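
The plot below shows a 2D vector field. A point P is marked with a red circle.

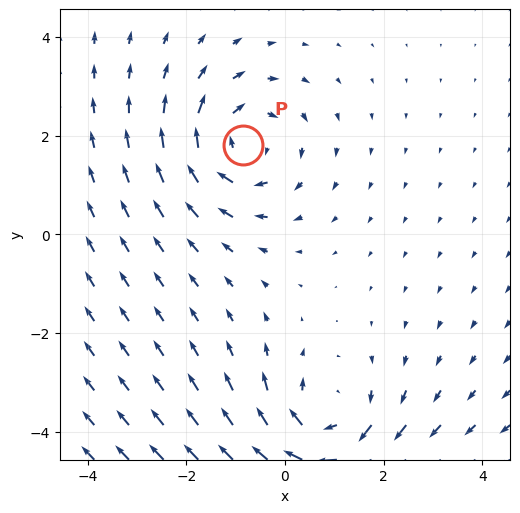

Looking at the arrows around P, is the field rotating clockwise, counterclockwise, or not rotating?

Near P at (-0.9, 1.8) the arrows circulate clockwise. The curl (z-component) there is about -4; negative curl means clockwise rotation.

clockwise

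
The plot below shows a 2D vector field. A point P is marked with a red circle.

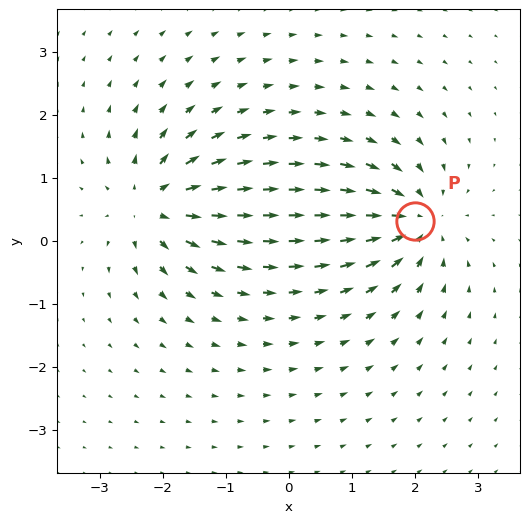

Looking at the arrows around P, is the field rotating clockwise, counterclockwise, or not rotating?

not rotating

Near P at (2.0, 0.3) the arrows show no circulation. The curl there is ≈0.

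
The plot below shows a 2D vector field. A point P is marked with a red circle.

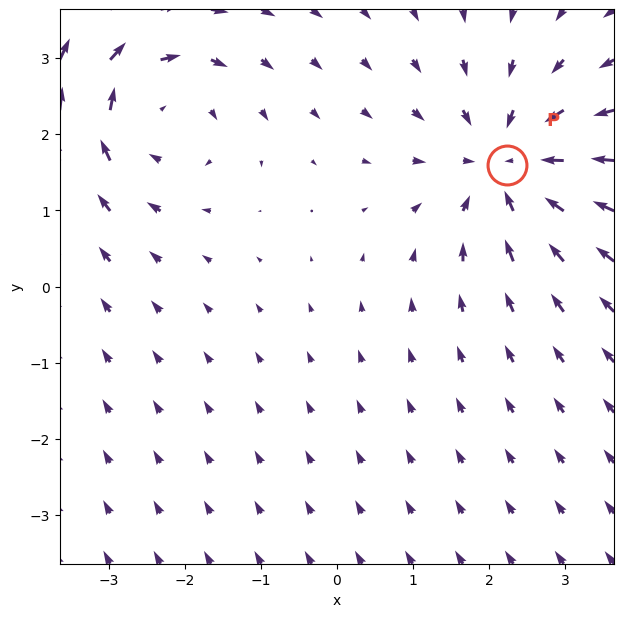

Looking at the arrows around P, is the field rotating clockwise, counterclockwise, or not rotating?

not rotating

Near P at (2.2, 1.6) the arrows show no circulation. The curl there is ≈0.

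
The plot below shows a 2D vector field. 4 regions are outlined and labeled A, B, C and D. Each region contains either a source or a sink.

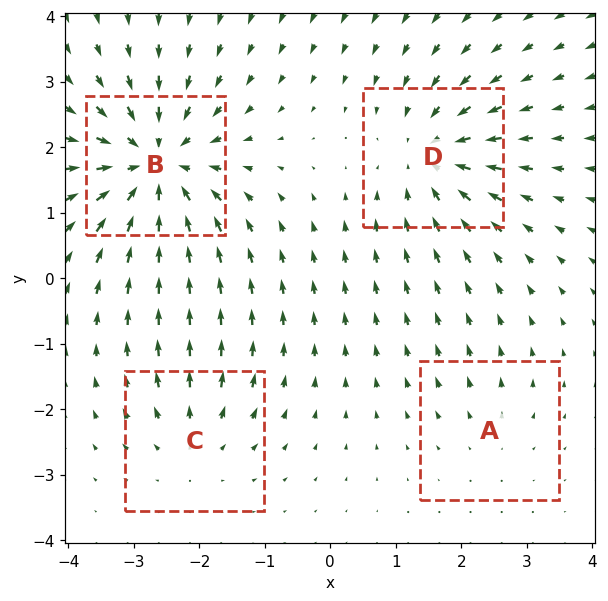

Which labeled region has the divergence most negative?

Divergence at each region's feature centre — A: about +2, B: about -7, C: about +3, D: about -5. Region B is most negative.

B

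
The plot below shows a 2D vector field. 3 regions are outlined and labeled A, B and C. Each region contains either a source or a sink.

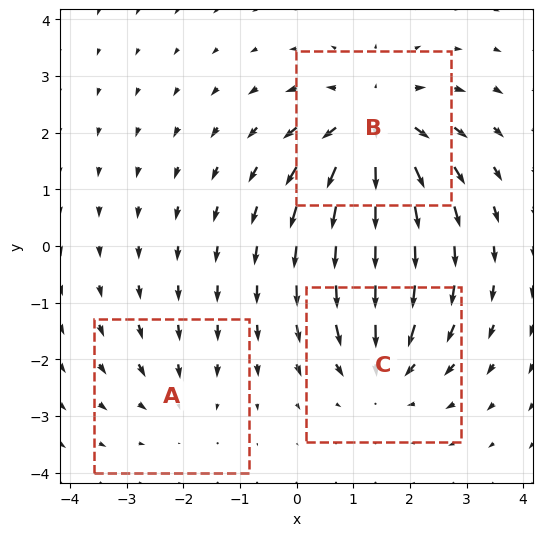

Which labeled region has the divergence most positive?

B

Divergence at each region's feature centre — A: about -2, B: about +5, C: about -3. Region B is most positive.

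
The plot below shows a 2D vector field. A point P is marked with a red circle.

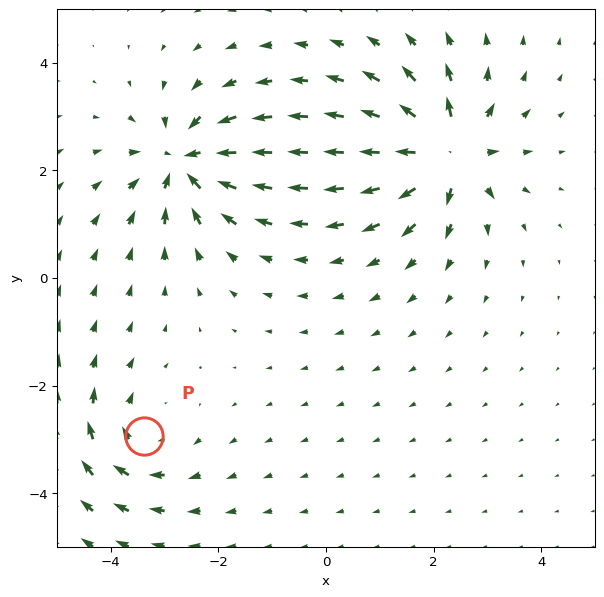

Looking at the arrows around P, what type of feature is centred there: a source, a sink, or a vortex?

vortex

At P (-3.4, -2.9) the arrows circulate clockwise. Divergence ≈0, curl about -3 — near-zero divergence with nonzero curl is a vortex.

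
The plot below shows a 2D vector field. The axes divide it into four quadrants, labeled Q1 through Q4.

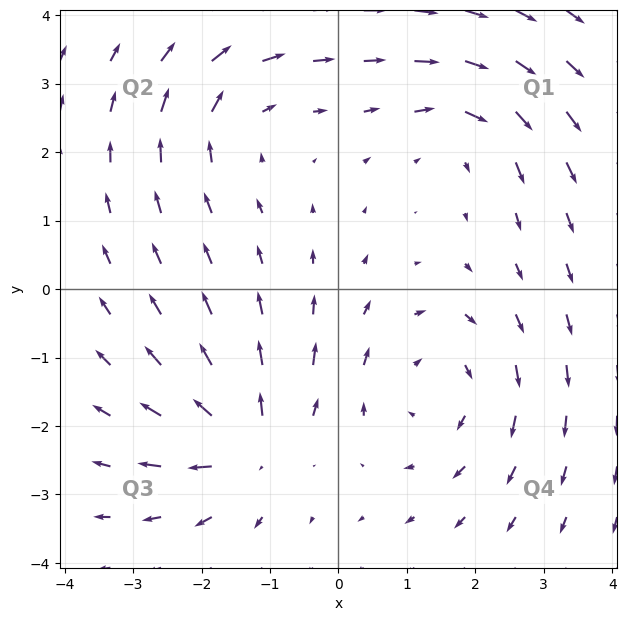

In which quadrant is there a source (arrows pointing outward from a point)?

Q3

The source sits at approximately (-1.3, -2.3), which lies in quadrant Q3. The divergence there is about +5, positive as expected for a source.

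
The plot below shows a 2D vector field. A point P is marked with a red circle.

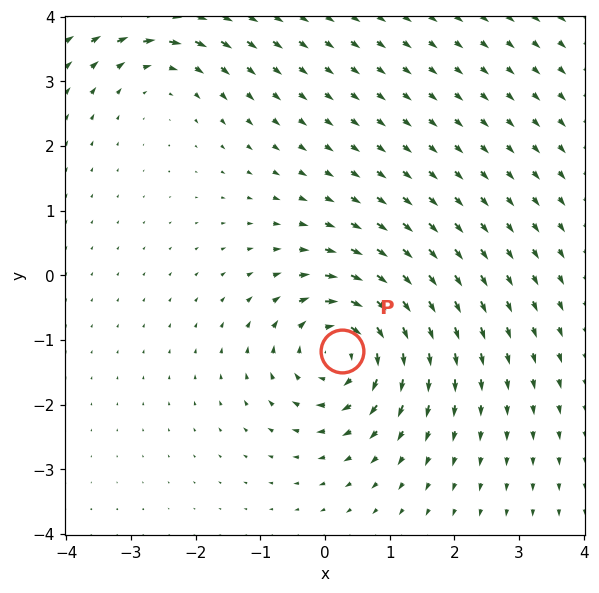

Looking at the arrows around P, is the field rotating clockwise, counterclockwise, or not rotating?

Near P at (0.3, -1.2) the arrows circulate clockwise. The curl (z-component) there is about -5; negative curl means clockwise rotation.

clockwise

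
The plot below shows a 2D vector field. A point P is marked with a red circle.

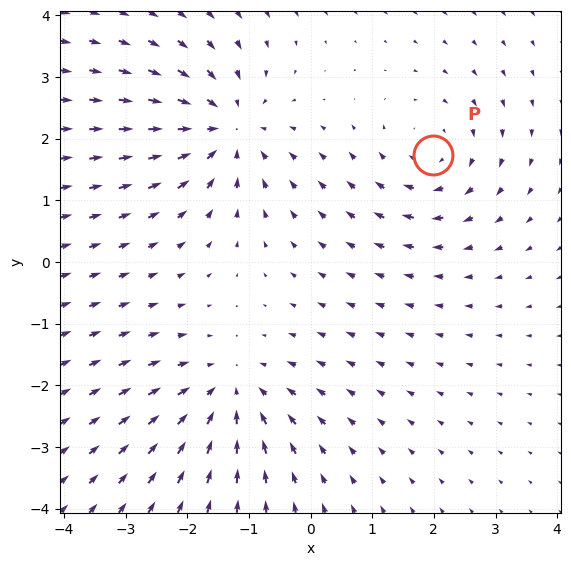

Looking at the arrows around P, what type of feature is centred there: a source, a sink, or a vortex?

vortex

At P (2.0, 1.7) the arrows circulate clockwise. Divergence ≈0, curl about -4 — near-zero divergence with nonzero curl is a vortex.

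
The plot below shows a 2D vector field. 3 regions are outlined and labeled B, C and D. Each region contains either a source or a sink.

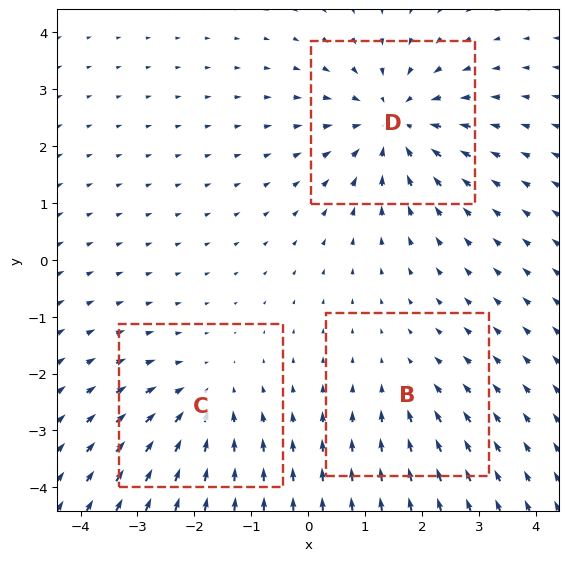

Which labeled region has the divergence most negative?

Divergence at each region's feature centre — B: about -2, C: about -3, D: about -5. Region D is most negative.

D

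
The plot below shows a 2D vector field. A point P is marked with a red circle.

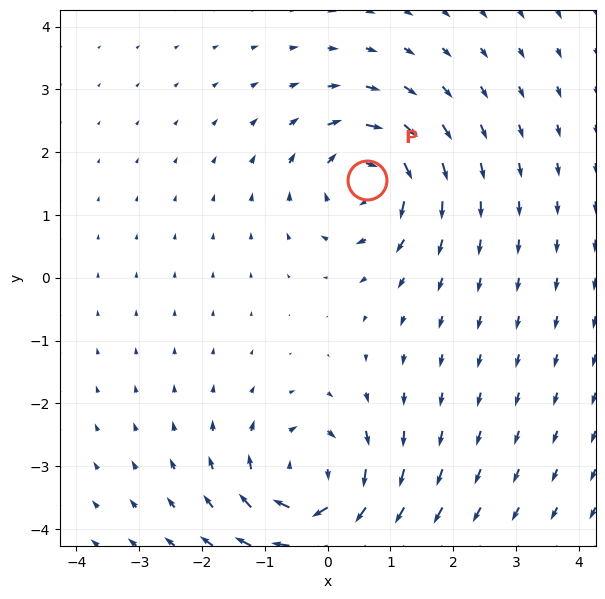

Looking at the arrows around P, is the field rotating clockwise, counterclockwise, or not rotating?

clockwise

Near P at (0.6, 1.6) the arrows circulate clockwise. The curl (z-component) there is about -5; negative curl means clockwise rotation.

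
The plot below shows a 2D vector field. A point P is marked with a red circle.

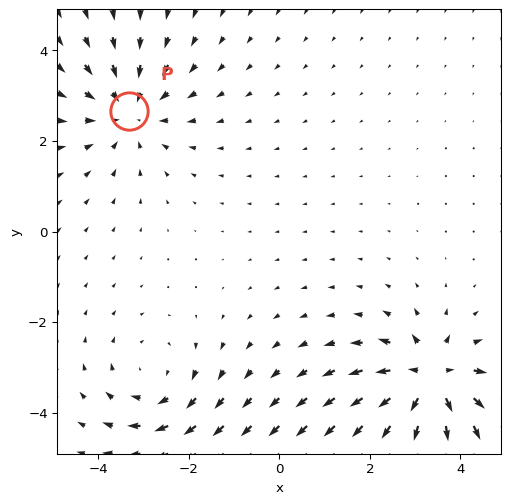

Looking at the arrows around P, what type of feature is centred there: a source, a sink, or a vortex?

At P (-3.3, 2.7) the arrows converge inward. Divergence about -3, curl ≈0 — negative divergence with near-zero curl is a sink.

sink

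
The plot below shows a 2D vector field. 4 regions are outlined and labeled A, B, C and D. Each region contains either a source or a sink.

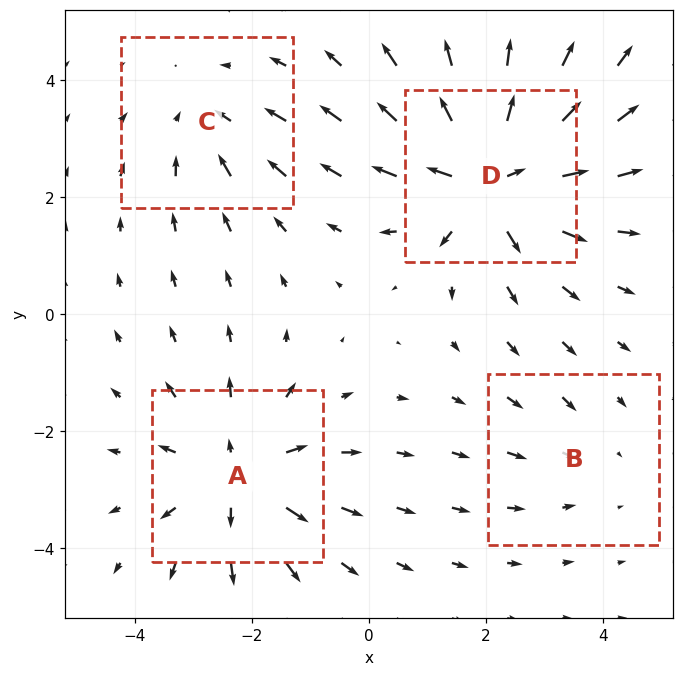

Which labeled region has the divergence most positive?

D

Divergence at each region's feature centre — A: about +5, B: about -2, C: about -3, D: about +6. Region D is most positive.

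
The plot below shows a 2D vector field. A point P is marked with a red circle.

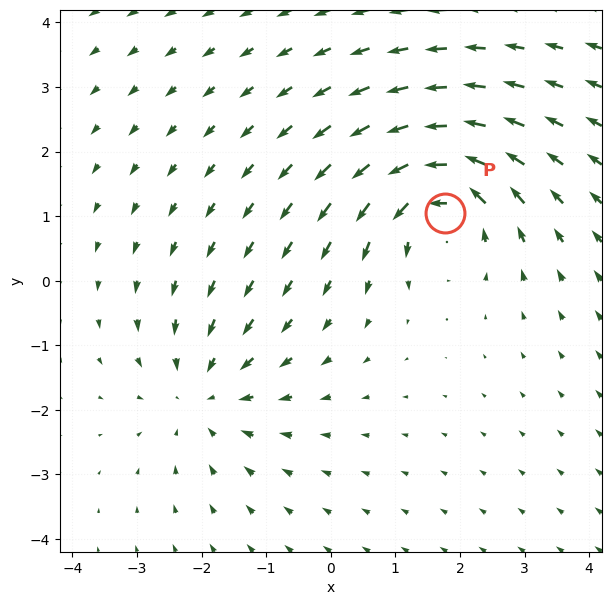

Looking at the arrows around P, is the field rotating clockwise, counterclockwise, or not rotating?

Near P at (1.8, 1.0) the arrows circulate counterclockwise. The curl (z-component) there is about +5; positive curl means counterclockwise rotation.

counterclockwise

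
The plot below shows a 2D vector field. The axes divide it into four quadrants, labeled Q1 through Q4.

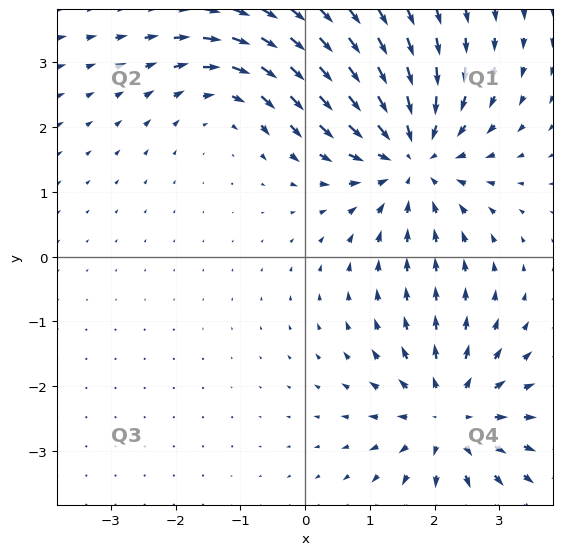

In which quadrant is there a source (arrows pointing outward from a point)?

The source sits at approximately (2.2, -2.5), which lies in quadrant Q4. The divergence there is about +4, positive as expected for a source.

Q4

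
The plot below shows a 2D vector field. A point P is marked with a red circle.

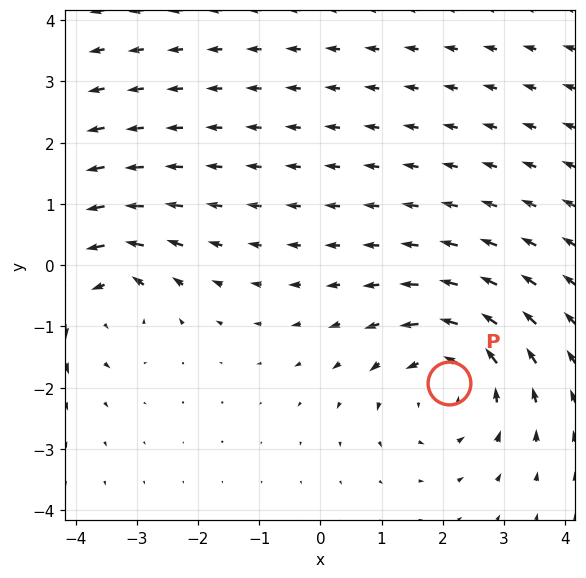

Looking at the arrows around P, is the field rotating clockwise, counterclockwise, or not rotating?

counterclockwise

Near P at (2.1, -1.9) the arrows circulate counterclockwise. The curl (z-component) there is about +4; positive curl means counterclockwise rotation.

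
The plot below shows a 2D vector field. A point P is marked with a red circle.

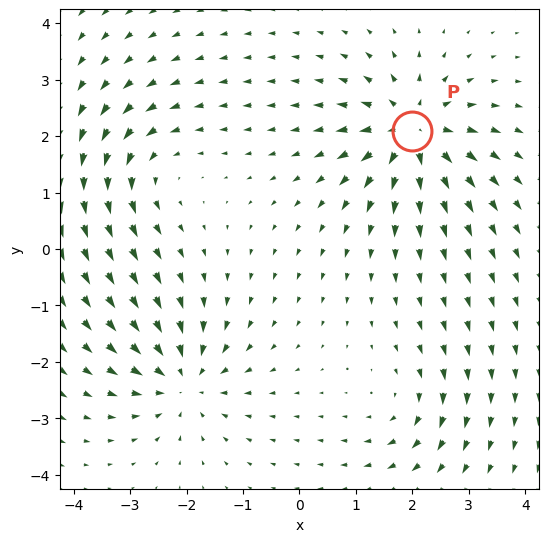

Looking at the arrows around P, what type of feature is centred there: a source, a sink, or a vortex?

At P (2.0, 2.1) the arrows spread outward. Divergence about +7, curl ≈0 — positive divergence with near-zero curl is a source.

source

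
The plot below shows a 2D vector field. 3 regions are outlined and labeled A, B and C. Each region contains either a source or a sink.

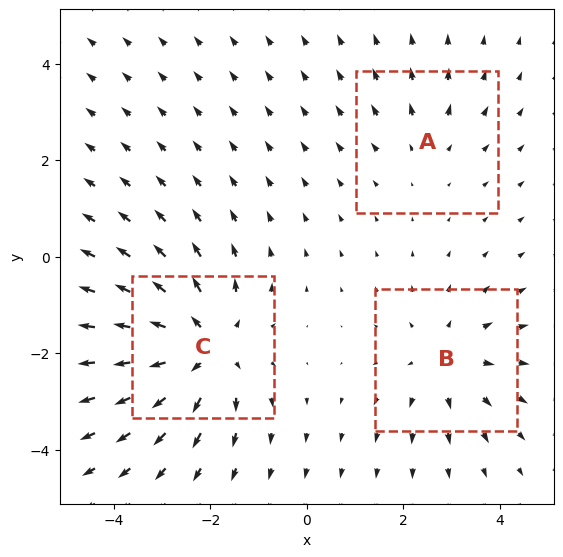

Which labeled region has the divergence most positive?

Divergence at each region's feature centre — A: about +2, B: about +3, C: about +4. Region C is most positive.

C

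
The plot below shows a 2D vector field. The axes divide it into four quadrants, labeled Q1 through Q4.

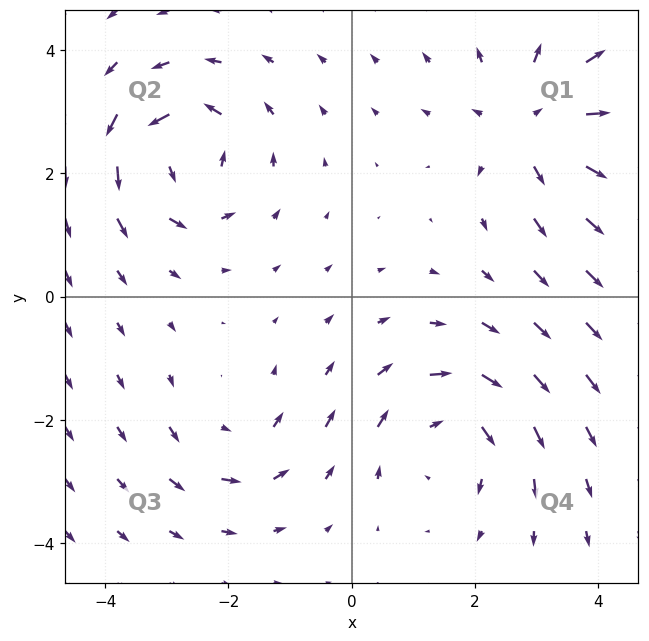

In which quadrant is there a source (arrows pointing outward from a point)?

The source sits at approximately (3.0, 2.8), which lies in quadrant Q1. The divergence there is about +4, positive as expected for a source.

Q1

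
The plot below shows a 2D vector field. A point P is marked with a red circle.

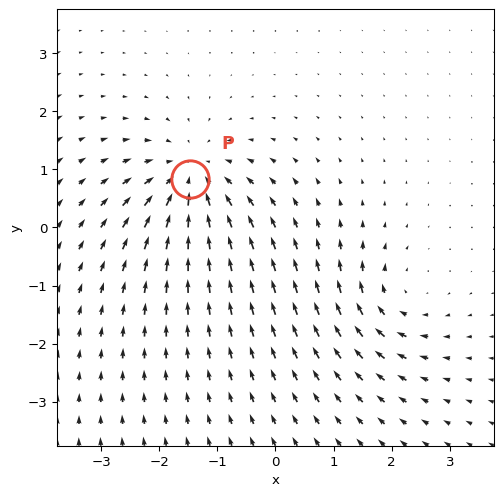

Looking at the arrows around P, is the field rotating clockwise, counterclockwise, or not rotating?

Near P at (-1.5, 0.8) the arrows show no circulation. The curl there is ≈0.

not rotating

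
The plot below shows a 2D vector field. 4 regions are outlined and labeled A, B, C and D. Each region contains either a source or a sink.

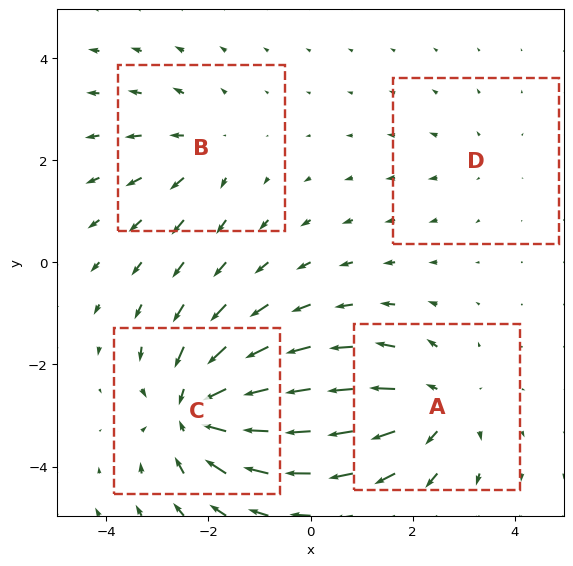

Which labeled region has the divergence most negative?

C

Divergence at each region's feature centre — A: about +5, B: about +3, C: about -7, D: about +2. Region C is most negative.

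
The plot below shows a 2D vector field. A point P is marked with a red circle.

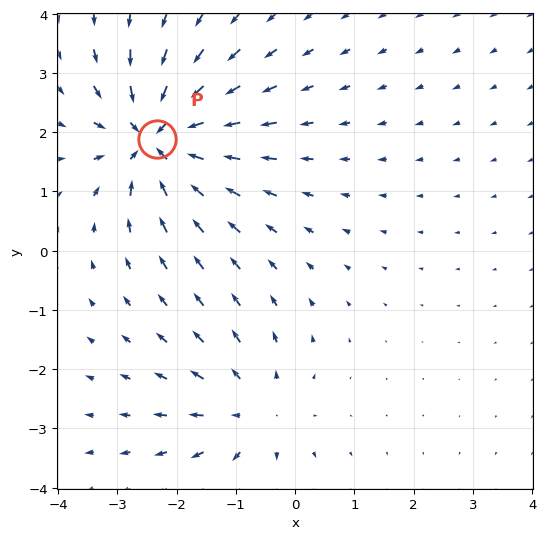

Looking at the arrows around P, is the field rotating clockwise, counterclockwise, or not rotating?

Near P at (-2.3, 1.9) the arrows show no circulation. The curl there is ≈0.

not rotating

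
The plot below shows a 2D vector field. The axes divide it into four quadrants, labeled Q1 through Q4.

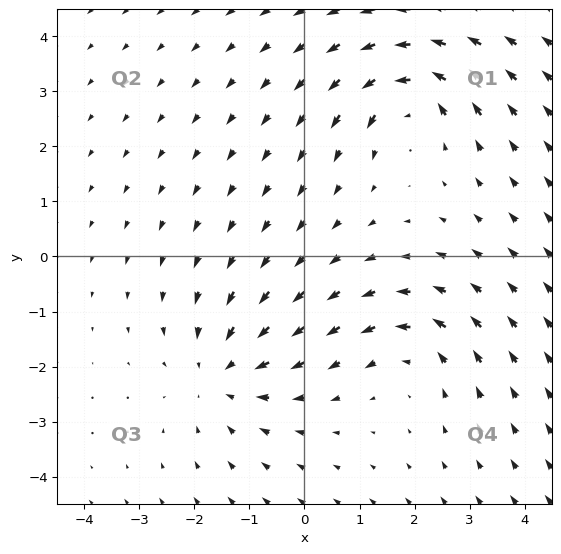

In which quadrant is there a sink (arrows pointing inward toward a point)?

Q3

The sink sits at approximately (-1.5, -2.1), which lies in quadrant Q3. The divergence there is about -3, negative as expected for a sink.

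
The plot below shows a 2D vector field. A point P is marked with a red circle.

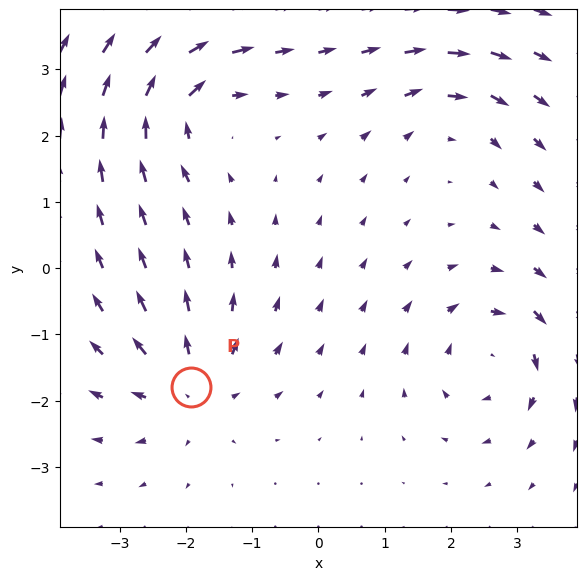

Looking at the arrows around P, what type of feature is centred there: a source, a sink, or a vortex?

At P (-1.9, -1.8) the arrows spread outward. Divergence about +5, curl ≈0 — positive divergence with near-zero curl is a source.

source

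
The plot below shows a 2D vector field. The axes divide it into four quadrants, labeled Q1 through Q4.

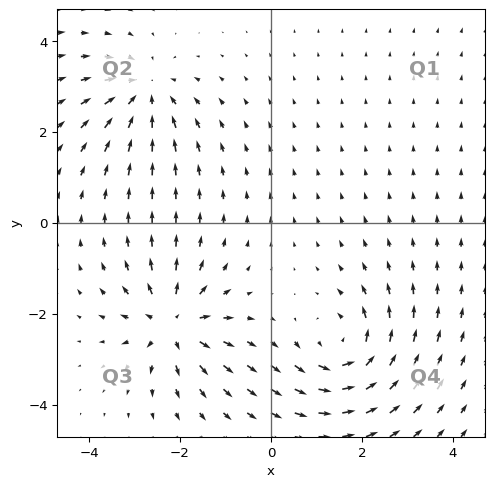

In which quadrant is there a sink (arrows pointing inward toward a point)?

The sink sits at approximately (-2.8, 2.9), which lies in quadrant Q2. The divergence there is about -4, negative as expected for a sink.

Q2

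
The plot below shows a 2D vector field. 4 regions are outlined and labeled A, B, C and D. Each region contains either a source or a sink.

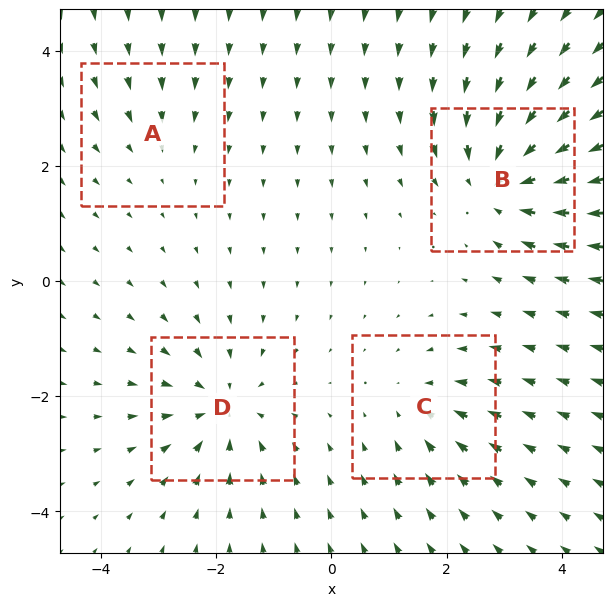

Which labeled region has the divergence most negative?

B

Divergence at each region's feature centre — A: about -2, B: about -6, C: about -3, D: about -5. Region B is most negative.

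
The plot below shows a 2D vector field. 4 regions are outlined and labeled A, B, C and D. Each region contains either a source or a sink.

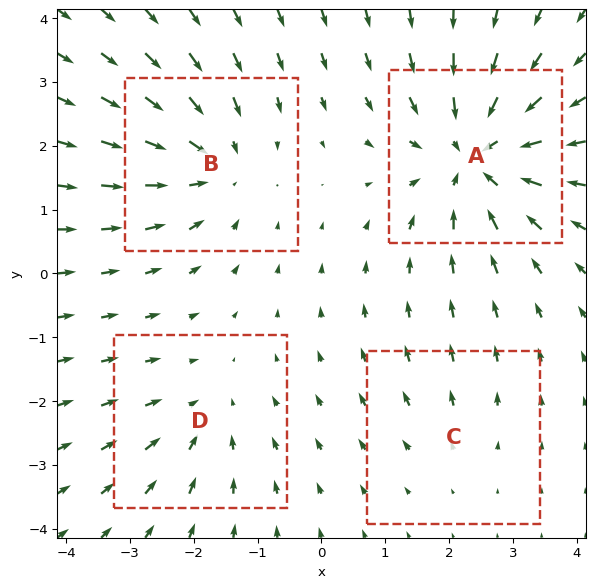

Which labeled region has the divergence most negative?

A

Divergence at each region's feature centre — A: about -7, B: about -5, C: about +2, D: about -3. Region A is most negative.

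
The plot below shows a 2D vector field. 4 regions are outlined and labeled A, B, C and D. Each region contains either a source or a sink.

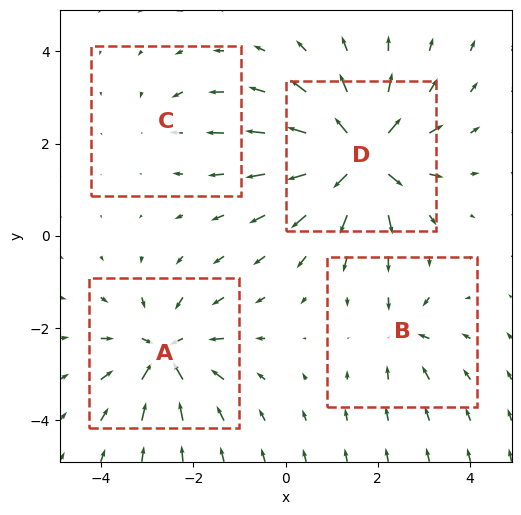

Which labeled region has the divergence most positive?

Divergence at each region's feature centre — A: about -6, B: about -4, C: about -2, D: about +8. Region D is most positive.

D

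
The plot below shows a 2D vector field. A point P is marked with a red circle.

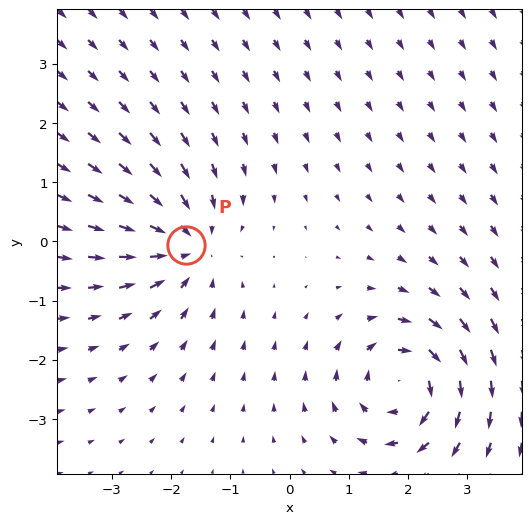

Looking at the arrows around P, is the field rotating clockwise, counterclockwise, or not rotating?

Near P at (-1.7, -0.1) the arrows show no circulation. The curl there is ≈0.

not rotating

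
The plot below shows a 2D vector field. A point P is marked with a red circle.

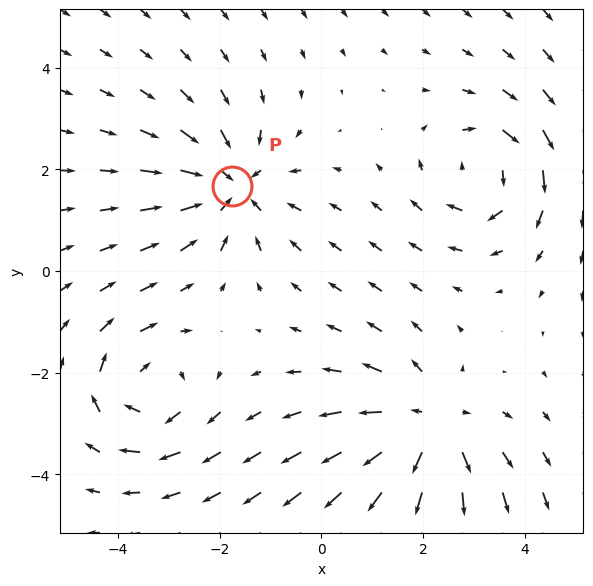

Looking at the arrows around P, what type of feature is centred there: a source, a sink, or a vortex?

At P (-1.8, 1.7) the arrows converge inward. Divergence about -3, curl ≈0 — negative divergence with near-zero curl is a sink.

sink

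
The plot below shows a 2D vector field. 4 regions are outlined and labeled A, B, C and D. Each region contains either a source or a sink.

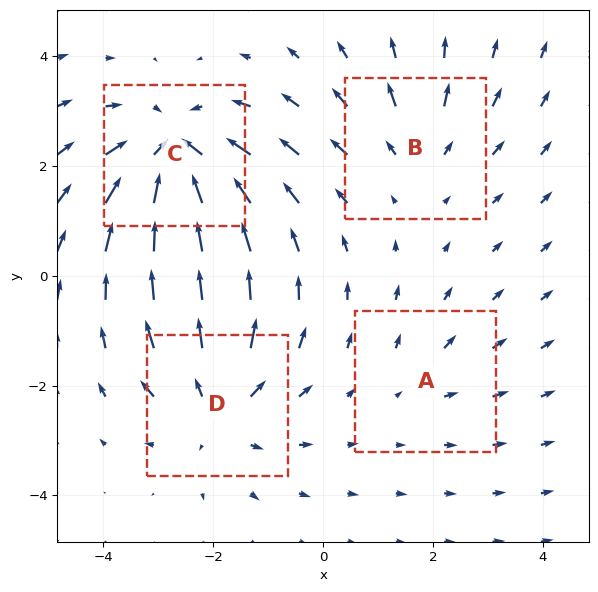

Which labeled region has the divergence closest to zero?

A

Divergence at each region's feature centre — A: about +2, B: about +3, C: about -6, D: about +5. Region A is closest to zero.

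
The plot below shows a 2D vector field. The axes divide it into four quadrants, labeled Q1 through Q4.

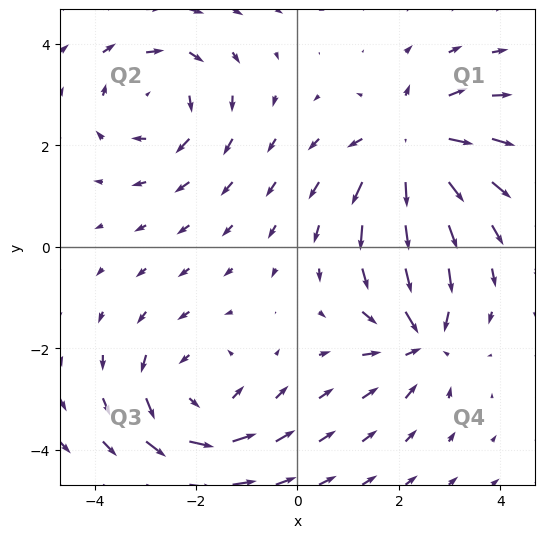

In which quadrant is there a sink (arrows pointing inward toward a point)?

The sink sits at approximately (2.4, -1.8), which lies in quadrant Q4. The divergence there is about -4, negative as expected for a sink.

Q4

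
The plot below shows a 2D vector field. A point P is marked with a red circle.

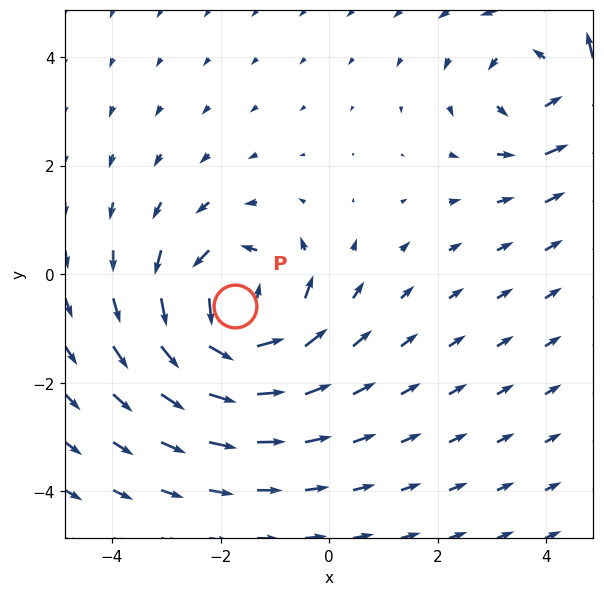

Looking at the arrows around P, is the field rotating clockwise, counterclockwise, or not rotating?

Near P at (-1.7, -0.6) the arrows circulate counterclockwise. The curl (z-component) there is about +5; positive curl means counterclockwise rotation.

counterclockwise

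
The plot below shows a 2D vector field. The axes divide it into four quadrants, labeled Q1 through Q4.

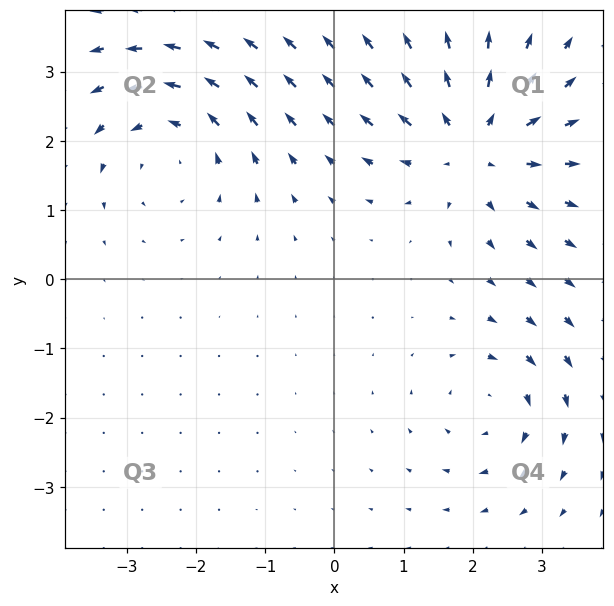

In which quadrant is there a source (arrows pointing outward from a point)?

Q1

The source sits at approximately (2.0, 1.9), which lies in quadrant Q1. The divergence there is about +5, positive as expected for a source.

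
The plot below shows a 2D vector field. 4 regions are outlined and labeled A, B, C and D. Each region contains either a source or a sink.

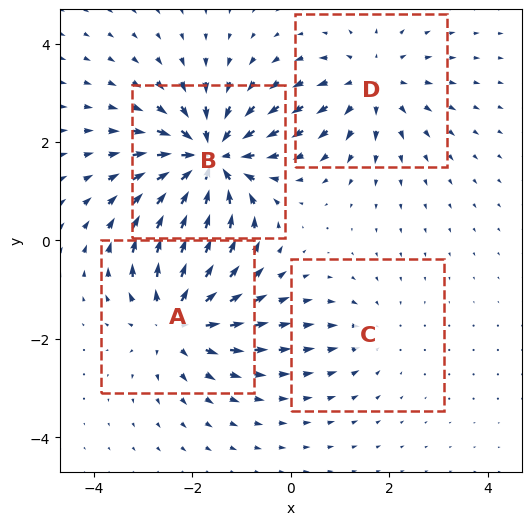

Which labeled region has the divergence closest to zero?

C

Divergence at each region's feature centre — A: about +5, B: about -6, C: about -2, D: about +4. Region C is closest to zero.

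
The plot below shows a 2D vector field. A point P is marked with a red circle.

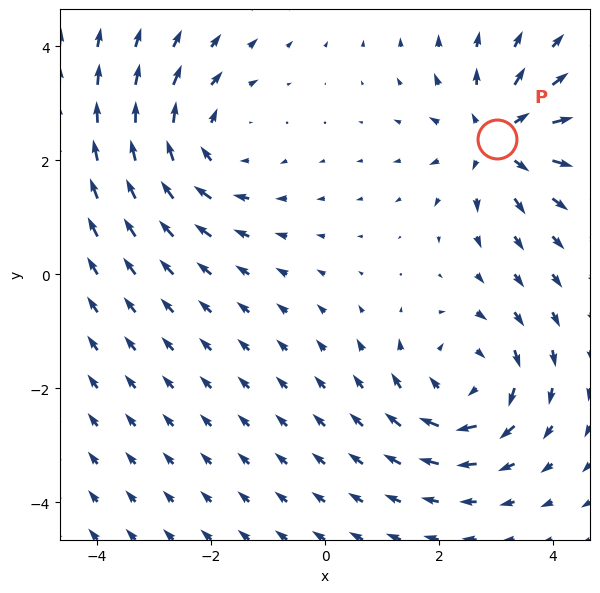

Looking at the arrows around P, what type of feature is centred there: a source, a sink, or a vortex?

At P (3.0, 2.4) the arrows spread outward. Divergence about +6, curl ≈0 — positive divergence with near-zero curl is a source.

source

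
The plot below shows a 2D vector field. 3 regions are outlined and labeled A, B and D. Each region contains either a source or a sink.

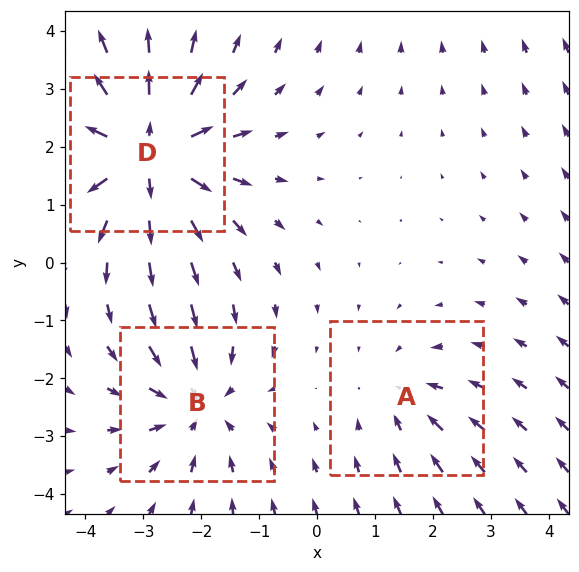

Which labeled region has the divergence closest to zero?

Divergence at each region's feature centre — A: about -2, B: about -3, D: about +5. Region A is closest to zero.

A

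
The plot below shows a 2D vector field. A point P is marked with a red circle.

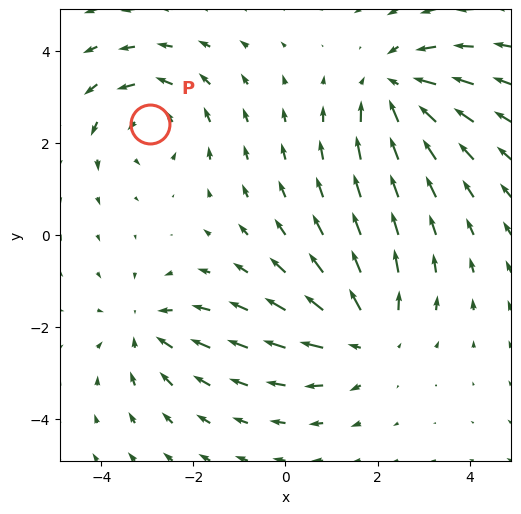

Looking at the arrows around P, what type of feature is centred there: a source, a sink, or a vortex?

vortex

At P (-2.9, 2.4) the arrows circulate counterclockwise. Divergence ≈0, curl about +4 — near-zero divergence with nonzero curl is a vortex.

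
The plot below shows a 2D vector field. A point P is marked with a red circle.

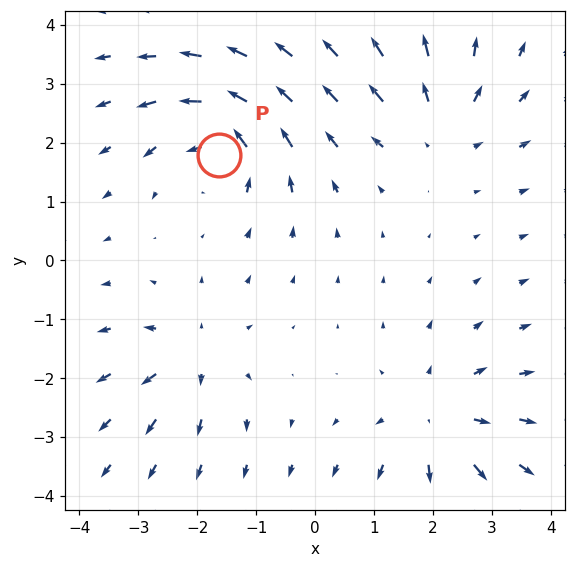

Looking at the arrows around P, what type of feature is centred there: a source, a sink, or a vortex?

vortex

At P (-1.6, 1.8) the arrows circulate counterclockwise. Divergence ≈0, curl about +6 — near-zero divergence with nonzero curl is a vortex.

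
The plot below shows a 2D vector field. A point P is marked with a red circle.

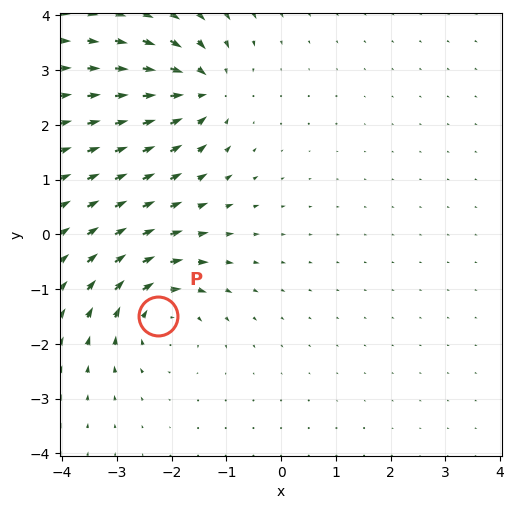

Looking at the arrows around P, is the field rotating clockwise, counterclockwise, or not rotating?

clockwise

Near P at (-2.2, -1.5) the arrows circulate clockwise. The curl (z-component) there is about -3; negative curl means clockwise rotation.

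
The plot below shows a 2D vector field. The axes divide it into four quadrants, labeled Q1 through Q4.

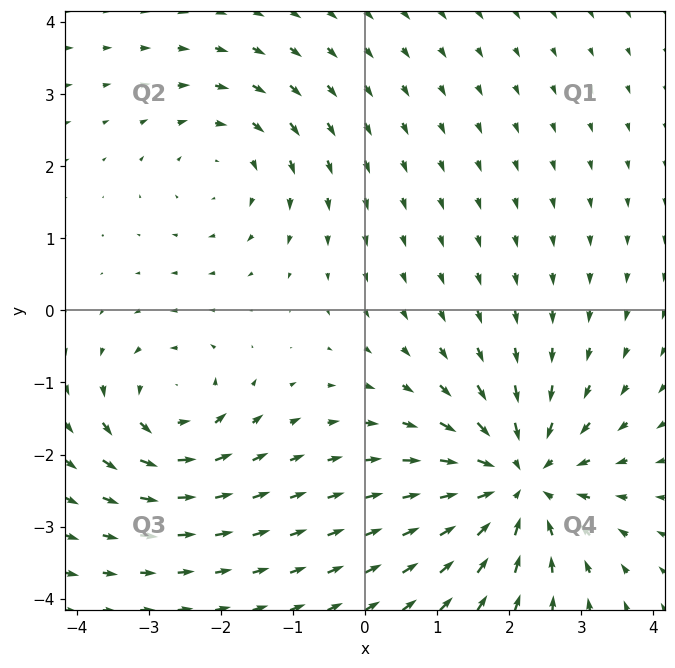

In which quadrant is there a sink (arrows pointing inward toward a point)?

Q4

The sink sits at approximately (2.1, -2.4), which lies in quadrant Q4. The divergence there is about -5, negative as expected for a sink.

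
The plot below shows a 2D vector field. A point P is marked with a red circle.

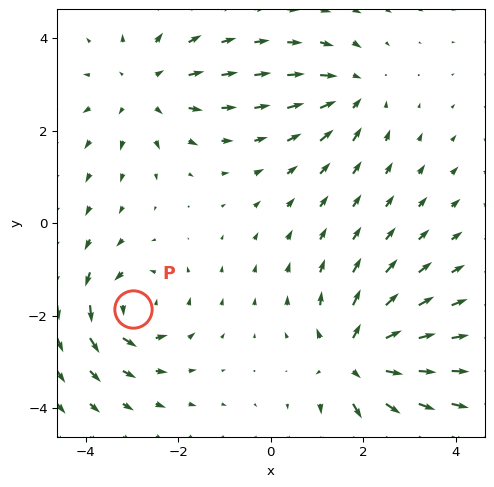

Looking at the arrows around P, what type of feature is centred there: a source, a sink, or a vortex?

At P (-3.0, -1.8) the arrows circulate counterclockwise. Divergence ≈0, curl about +5 — near-zero divergence with nonzero curl is a vortex.

vortex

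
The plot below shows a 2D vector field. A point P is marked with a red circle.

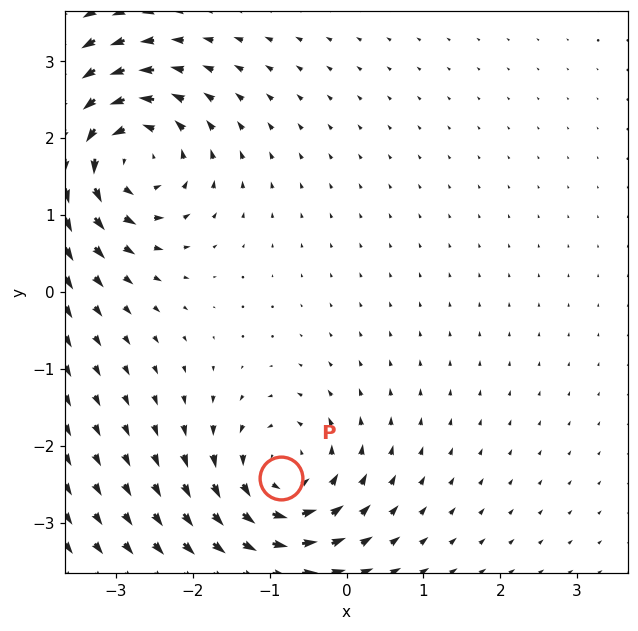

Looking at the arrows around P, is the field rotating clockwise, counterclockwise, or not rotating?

counterclockwise

Near P at (-0.8, -2.4) the arrows circulate counterclockwise. The curl (z-component) there is about +5; positive curl means counterclockwise rotation.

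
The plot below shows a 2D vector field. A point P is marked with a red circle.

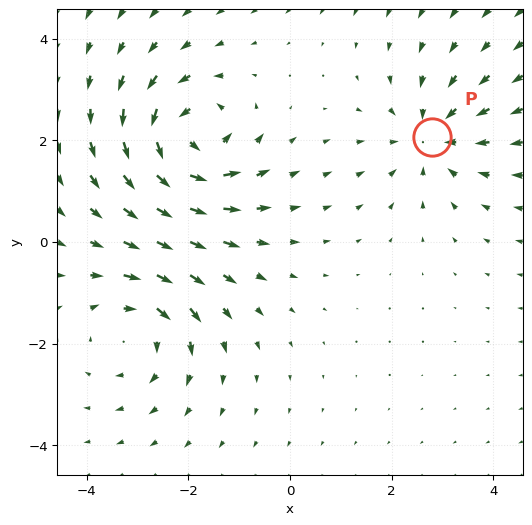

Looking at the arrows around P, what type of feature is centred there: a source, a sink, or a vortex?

At P (2.8, 2.1) the arrows converge inward. Divergence about -3, curl ≈0 — negative divergence with near-zero curl is a sink.

sink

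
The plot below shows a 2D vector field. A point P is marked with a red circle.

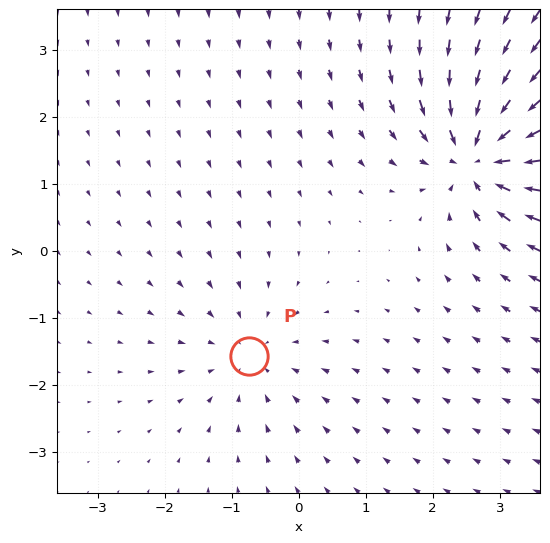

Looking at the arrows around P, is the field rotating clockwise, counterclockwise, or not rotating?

Near P at (-0.7, -1.6) the arrows show no circulation. The curl there is ≈0.

not rotating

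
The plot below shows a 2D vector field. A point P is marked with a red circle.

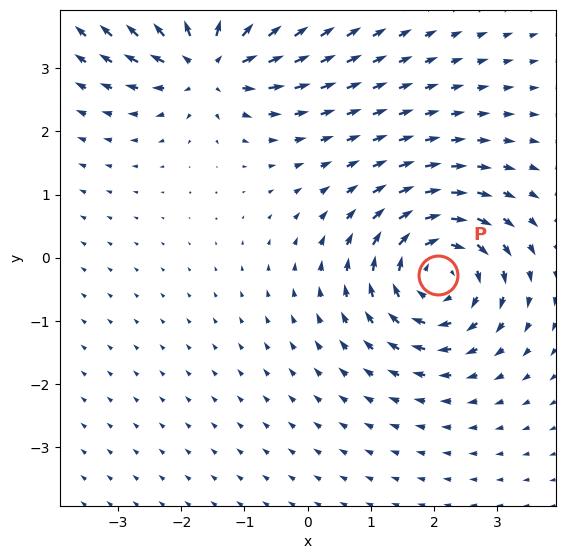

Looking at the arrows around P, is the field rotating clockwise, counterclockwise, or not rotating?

Near P at (2.1, -0.3) the arrows circulate clockwise. The curl (z-component) there is about -5; negative curl means clockwise rotation.

clockwise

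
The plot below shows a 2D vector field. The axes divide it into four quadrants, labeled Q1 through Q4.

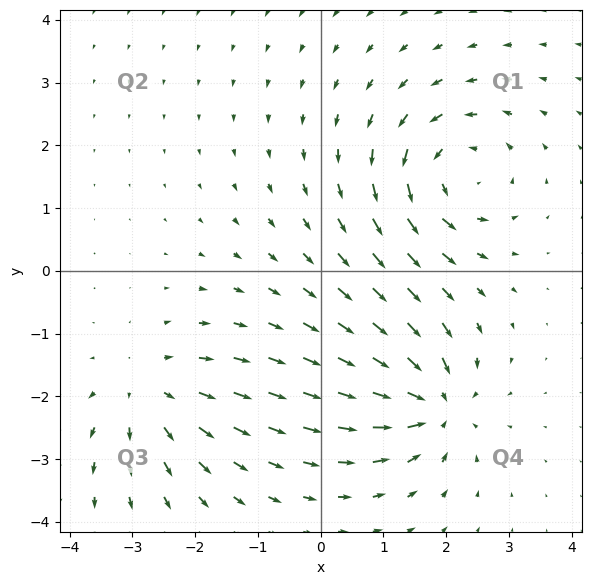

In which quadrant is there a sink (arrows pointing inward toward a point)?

The sink sits at approximately (1.8, -2.1), which lies in quadrant Q4. The divergence there is about -5, negative as expected for a sink.

Q4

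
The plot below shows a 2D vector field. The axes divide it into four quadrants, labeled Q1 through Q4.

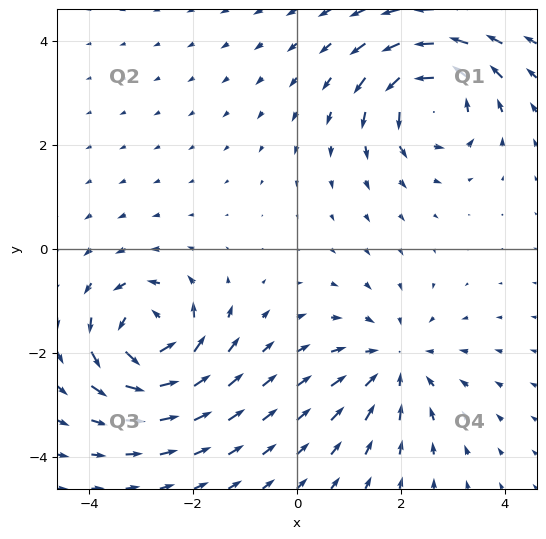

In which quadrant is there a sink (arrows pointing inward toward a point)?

Q4

The sink sits at approximately (1.9, -2.2), which lies in quadrant Q4. The divergence there is about -3, negative as expected for a sink.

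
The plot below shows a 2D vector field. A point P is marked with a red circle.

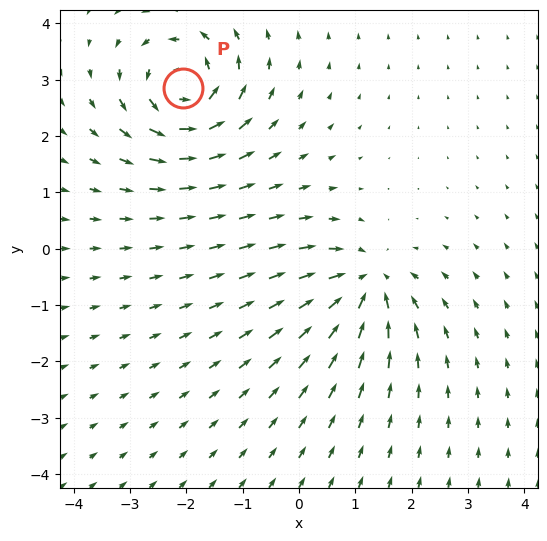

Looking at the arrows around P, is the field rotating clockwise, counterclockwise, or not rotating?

Near P at (-2.1, 2.9) the arrows circulate counterclockwise. The curl (z-component) there is about +6; positive curl means counterclockwise rotation.

counterclockwise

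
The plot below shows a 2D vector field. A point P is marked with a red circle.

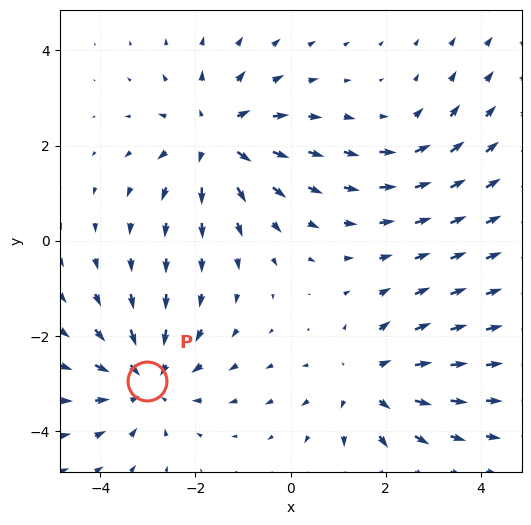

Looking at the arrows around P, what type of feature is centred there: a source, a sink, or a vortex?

At P (-3.0, -2.9) the arrows converge inward. Divergence about -4, curl ≈0 — negative divergence with near-zero curl is a sink.

sink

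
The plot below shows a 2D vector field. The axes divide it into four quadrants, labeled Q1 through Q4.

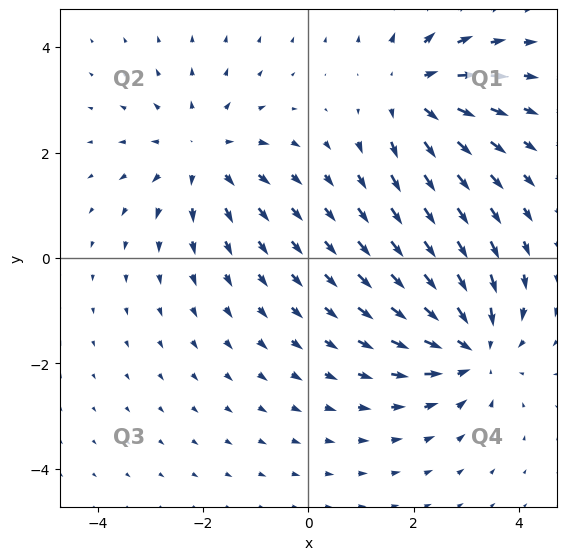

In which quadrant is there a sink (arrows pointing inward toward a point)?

The sink sits at approximately (3.1, -1.7), which lies in quadrant Q4. The divergence there is about -4, negative as expected for a sink.

Q4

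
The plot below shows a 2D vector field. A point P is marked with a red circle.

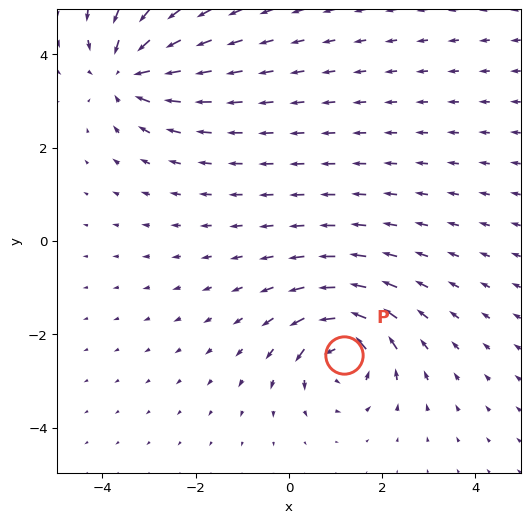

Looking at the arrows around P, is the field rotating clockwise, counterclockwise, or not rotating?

Near P at (1.2, -2.5) the arrows circulate counterclockwise. The curl (z-component) there is about +6; positive curl means counterclockwise rotation.

counterclockwise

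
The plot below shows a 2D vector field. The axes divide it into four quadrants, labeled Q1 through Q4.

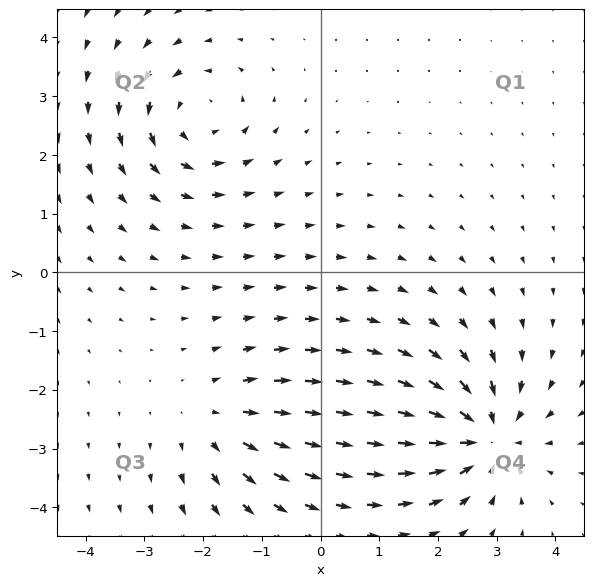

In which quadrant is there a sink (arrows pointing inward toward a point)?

Q4

The sink sits at approximately (2.8, -2.8), which lies in quadrant Q4. The divergence there is about -6, negative as expected for a sink.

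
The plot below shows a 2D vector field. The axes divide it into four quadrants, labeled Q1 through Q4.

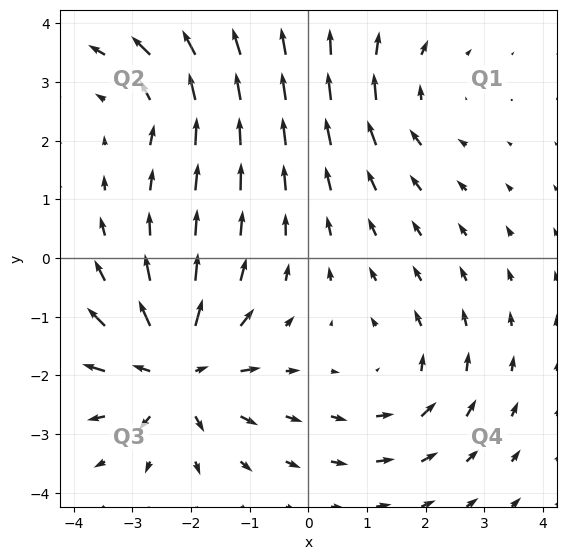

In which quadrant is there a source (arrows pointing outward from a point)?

Q3

The source sits at approximately (-2.3, -1.9), which lies in quadrant Q3. The divergence there is about +6, positive as expected for a source.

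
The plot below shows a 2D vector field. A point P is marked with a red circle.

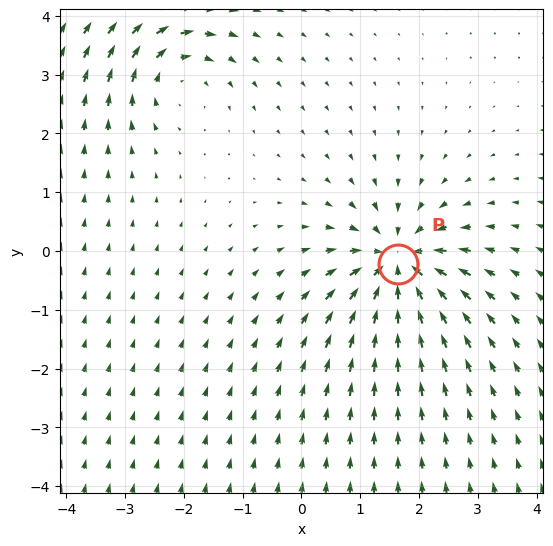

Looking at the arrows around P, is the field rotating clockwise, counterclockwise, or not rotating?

Near P at (1.6, -0.2) the arrows show no circulation. The curl there is ≈0.

not rotating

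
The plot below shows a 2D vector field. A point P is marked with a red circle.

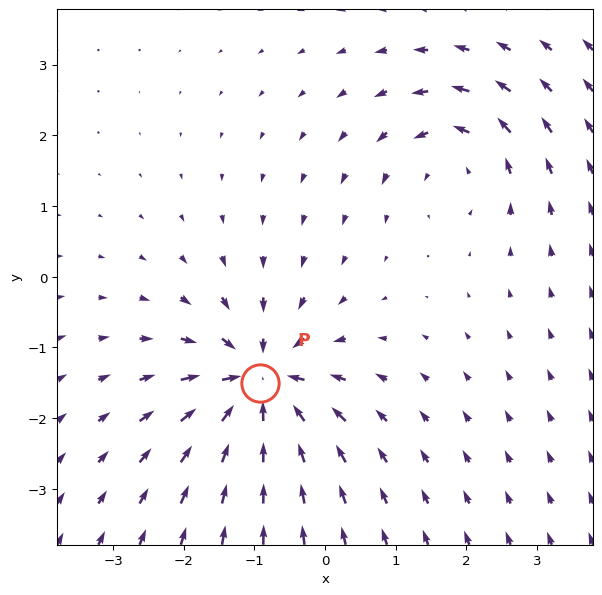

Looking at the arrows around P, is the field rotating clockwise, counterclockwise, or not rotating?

Near P at (-0.9, -1.5) the arrows show no circulation. The curl there is ≈0.

not rotating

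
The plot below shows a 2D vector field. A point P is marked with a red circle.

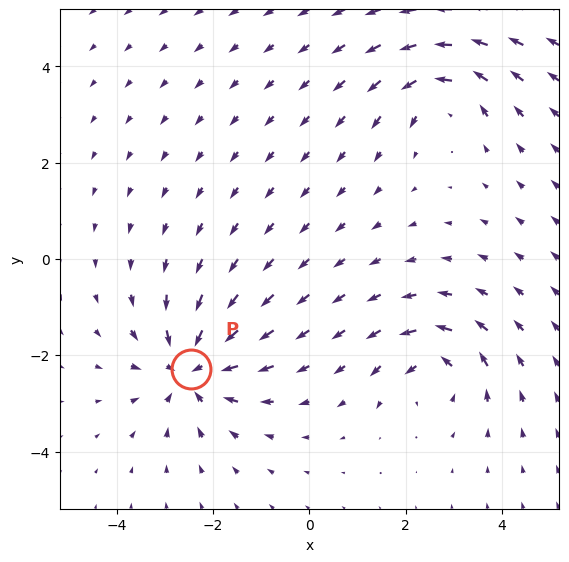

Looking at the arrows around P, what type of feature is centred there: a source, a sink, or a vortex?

At P (-2.5, -2.3) the arrows converge inward. Divergence about -4, curl ≈0 — negative divergence with near-zero curl is a sink.

sink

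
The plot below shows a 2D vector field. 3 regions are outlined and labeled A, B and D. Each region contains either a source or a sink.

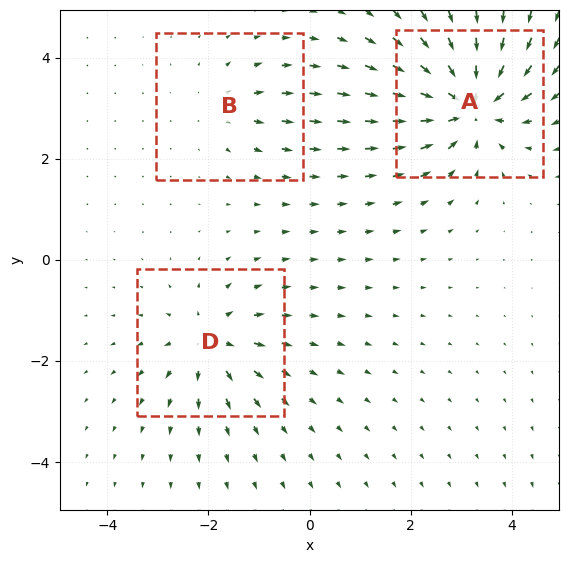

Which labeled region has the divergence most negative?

A

Divergence at each region's feature centre — A: about -6, B: about +2, D: about +4. Region A is most negative.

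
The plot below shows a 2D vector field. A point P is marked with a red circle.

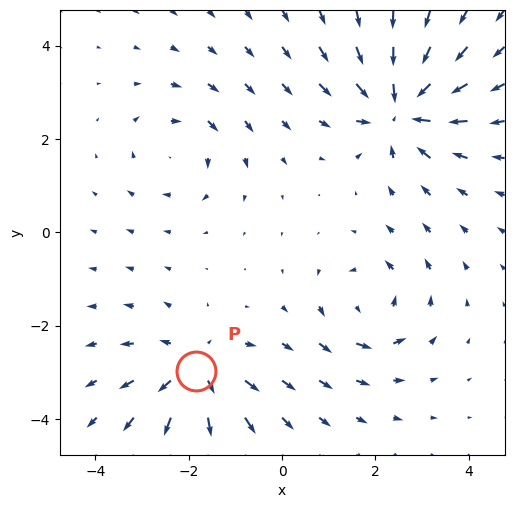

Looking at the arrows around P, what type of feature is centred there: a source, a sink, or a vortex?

At P (-1.8, -3.0) the arrows spread outward. Divergence about +4, curl ≈0 — positive divergence with near-zero curl is a source.

source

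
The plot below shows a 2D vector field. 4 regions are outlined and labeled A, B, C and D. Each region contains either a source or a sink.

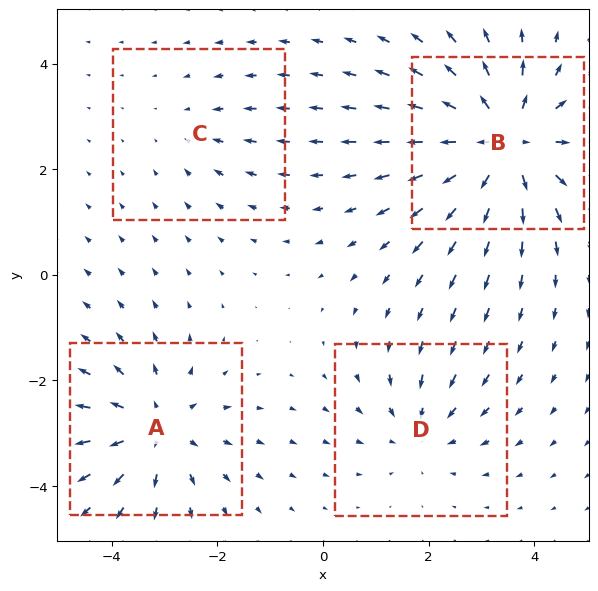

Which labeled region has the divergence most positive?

Divergence at each region's feature centre — A: about +4, B: about +6, C: about -2, D: about -3. Region B is most positive.

B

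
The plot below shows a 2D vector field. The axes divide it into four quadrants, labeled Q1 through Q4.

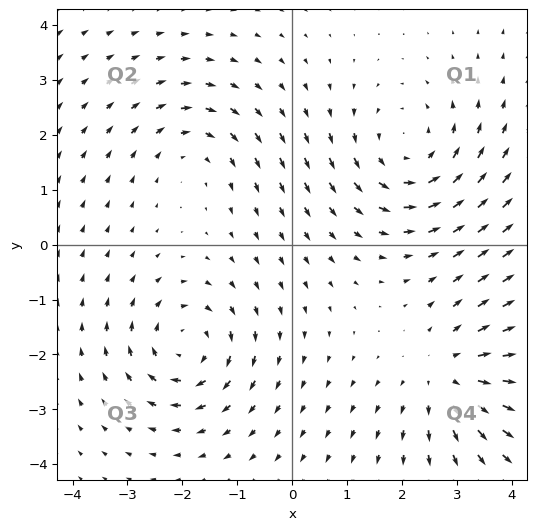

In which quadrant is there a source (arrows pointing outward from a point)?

The source sits at approximately (2.9, -2.4), which lies in quadrant Q4. The divergence there is about +4, positive as expected for a source.

Q4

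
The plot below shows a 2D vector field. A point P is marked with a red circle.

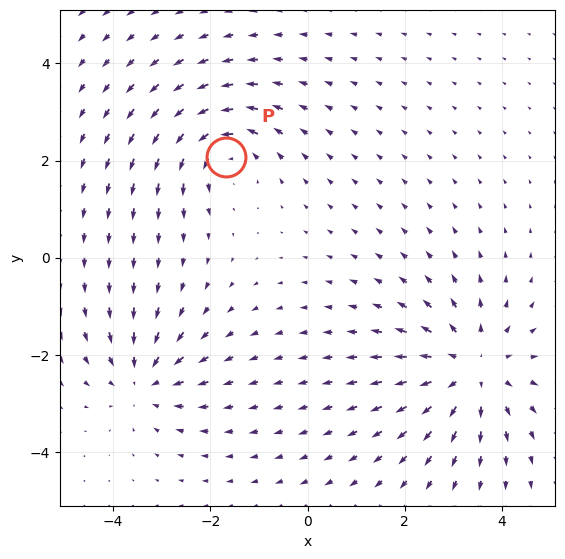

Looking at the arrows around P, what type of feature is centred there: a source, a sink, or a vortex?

vortex

At P (-1.7, 2.1) the arrows circulate counterclockwise. Divergence ≈0, curl about +4 — near-zero divergence with nonzero curl is a vortex.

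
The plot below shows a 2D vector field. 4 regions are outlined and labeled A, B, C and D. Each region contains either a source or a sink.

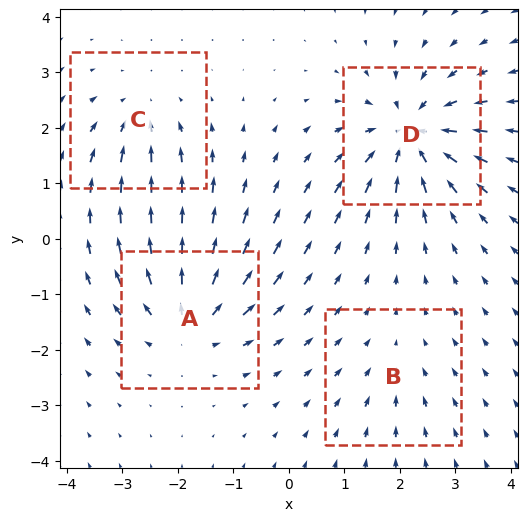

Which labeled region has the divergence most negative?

Divergence at each region's feature centre — A: about +6, B: about -2, C: about -4, D: about -8. Region D is most negative.

D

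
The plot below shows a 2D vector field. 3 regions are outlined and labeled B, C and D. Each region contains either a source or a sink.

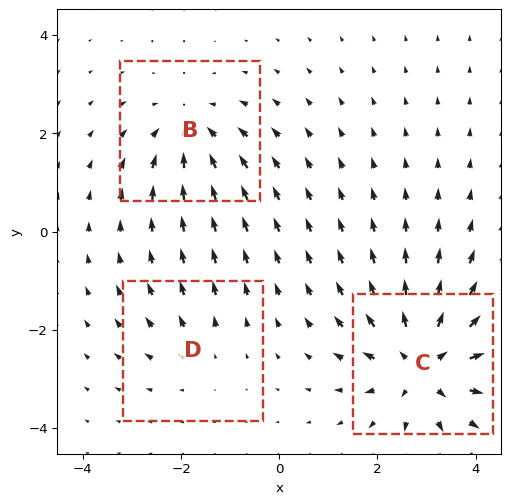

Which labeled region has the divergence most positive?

Divergence at each region's feature centre — B: about -3, C: about +5, D: about +2. Region C is most positive.

C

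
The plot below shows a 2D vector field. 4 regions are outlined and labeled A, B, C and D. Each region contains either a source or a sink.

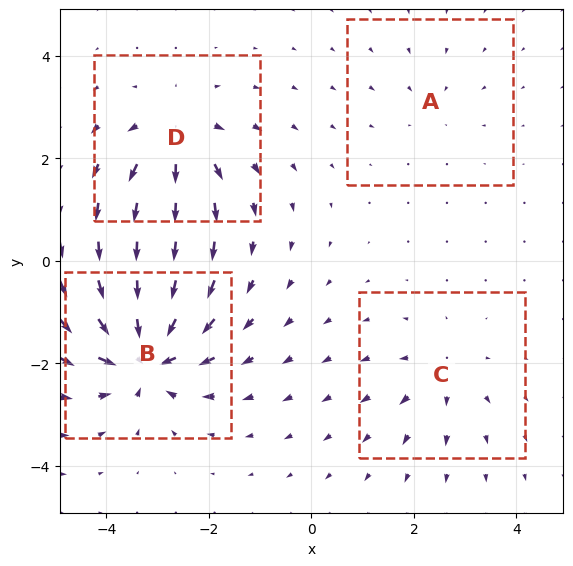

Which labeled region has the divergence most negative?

Divergence at each region's feature centre — A: about -2, B: about -9, C: about +4, D: about +6. Region B is most negative.

B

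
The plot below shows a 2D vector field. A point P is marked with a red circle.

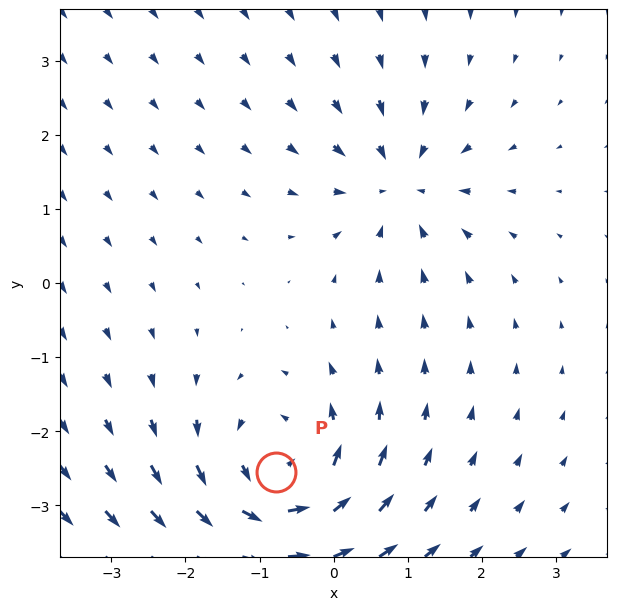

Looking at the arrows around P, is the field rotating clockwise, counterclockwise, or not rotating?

counterclockwise

Near P at (-0.8, -2.5) the arrows circulate counterclockwise. The curl (z-component) there is about +5; positive curl means counterclockwise rotation.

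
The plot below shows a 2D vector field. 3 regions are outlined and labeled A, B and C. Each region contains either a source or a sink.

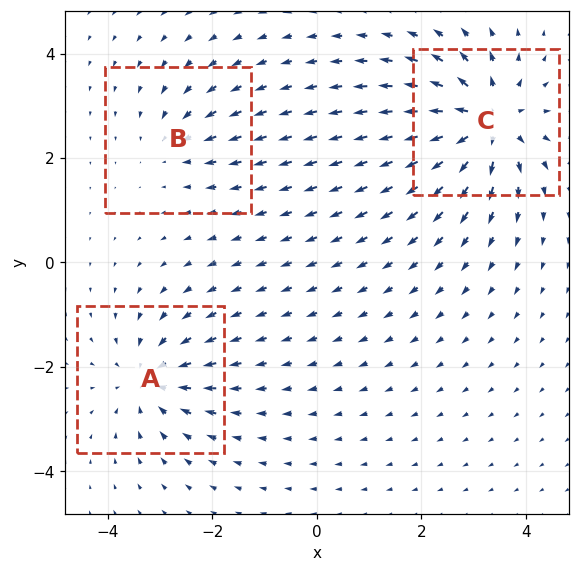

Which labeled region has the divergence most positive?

C

Divergence at each region's feature centre — A: about -4, B: about -2, C: about +6. Region C is most positive.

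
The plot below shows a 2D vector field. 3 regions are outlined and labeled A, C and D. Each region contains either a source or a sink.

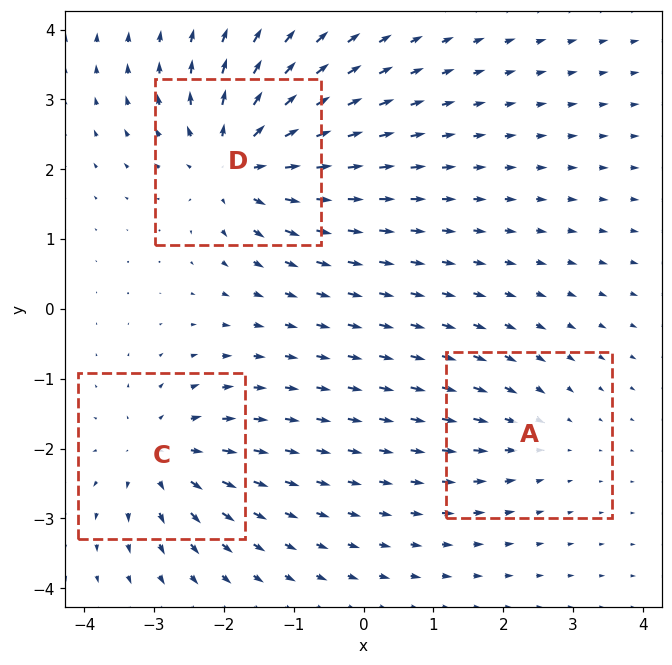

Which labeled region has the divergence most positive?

D

Divergence at each region's feature centre — A: about -2, C: about +4, D: about +5. Region D is most positive.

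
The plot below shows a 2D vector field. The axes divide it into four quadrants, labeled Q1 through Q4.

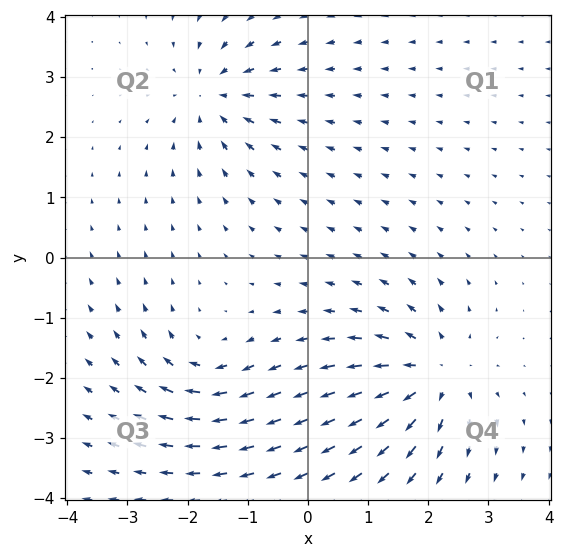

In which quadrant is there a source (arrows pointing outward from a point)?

Q4

The source sits at approximately (2.1, -2.0), which lies in quadrant Q4. The divergence there is about +5, positive as expected for a source.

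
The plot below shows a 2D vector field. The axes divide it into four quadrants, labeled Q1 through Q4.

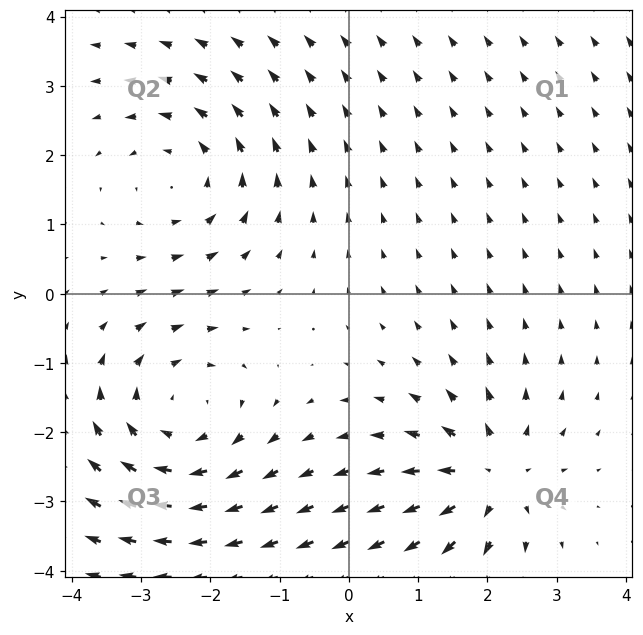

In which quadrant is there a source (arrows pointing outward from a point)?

Q4

The source sits at approximately (2.0, -2.6), which lies in quadrant Q4. The divergence there is about +4, positive as expected for a source.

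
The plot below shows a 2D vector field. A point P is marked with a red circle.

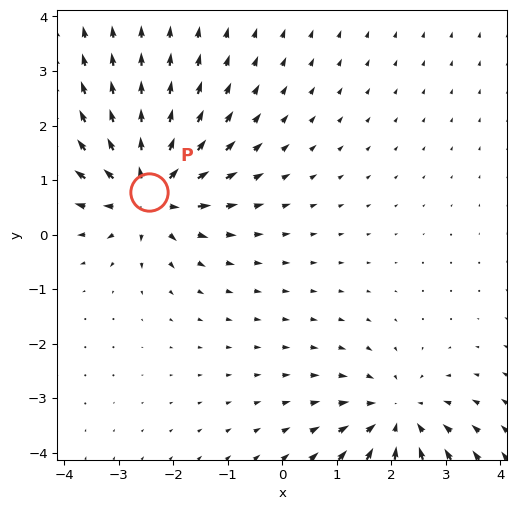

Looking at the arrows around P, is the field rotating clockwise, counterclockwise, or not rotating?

not rotating

Near P at (-2.4, 0.8) the arrows show no circulation. The curl there is ≈0.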